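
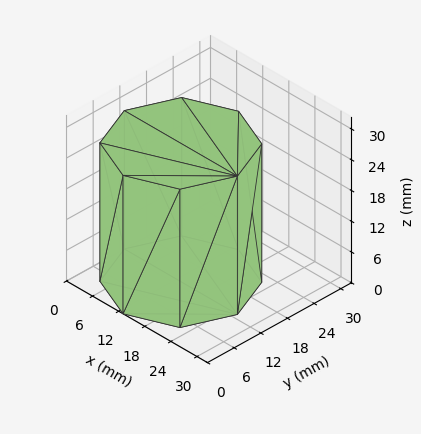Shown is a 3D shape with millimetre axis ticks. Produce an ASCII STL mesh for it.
Reading the render: the shape is a regular 8-sided prism (a cylinder approximated with 8 flat sides), circumscribed radius ≈ 13 mm, height ≈ 27 mm (dimensions read to the nearest mm from the axis ticks). For the STL, each face is triangulated and given an outward normal.

solid part
  facet normal 0.0000 0.0000 -1.0000
    outer loop
      vertex 13.0 26.0 0.0
      vertex 22.2 22.2 0.0
      vertex 26.0 13.0 0.0
    endloop
  endfacet
  facet normal 0.0000 0.0000 -1.0000
    outer loop
      vertex 3.8 22.2 0.0
      vertex 13.0 26.0 0.0
      vertex 26.0 13.0 0.0
    endloop
  endfacet
  facet normal 0.0000 0.0000 -1.0000
    outer loop
      vertex 0.0 13.0 0.0
      vertex 3.8 22.2 0.0
      vertex 26.0 13.0 0.0
    endloop
  endfacet
  facet normal 0.0000 0.0000 -1.0000
    outer loop
      vertex 3.8 3.8 0.0
      vertex 0.0 13.0 0.0
      vertex 26.0 13.0 0.0
    endloop
  endfacet
  facet normal 0.0000 0.0000 -1.0000
    outer loop
      vertex 13.0 0.0 0.0
      vertex 3.8 3.8 0.0
      vertex 26.0 13.0 0.0
    endloop
  endfacet
  facet normal 0.0000 0.0000 -1.0000
    outer loop
      vertex 22.2 3.8 0.0
      vertex 13.0 0.0 0.0
      vertex 26.0 13.0 0.0
    endloop
  endfacet
  facet normal 0.0000 0.0000 1.0000
    outer loop
      vertex 26.0 13.0 27.0
      vertex 22.2 22.2 27.0
      vertex 13.0 26.0 27.0
    endloop
  endfacet
  facet normal 0.0000 0.0000 1.0000
    outer loop
      vertex 26.0 13.0 27.0
      vertex 13.0 26.0 27.0
      vertex 3.8 22.2 27.0
    endloop
  endfacet
  facet normal 0.0000 0.0000 1.0000
    outer loop
      vertex 26.0 13.0 27.0
      vertex 3.8 22.2 27.0
      vertex 0.0 13.0 27.0
    endloop
  endfacet
  facet normal 0.0000 0.0000 1.0000
    outer loop
      vertex 26.0 13.0 27.0
      vertex 0.0 13.0 27.0
      vertex 3.8 3.8 27.0
    endloop
  endfacet
  facet normal 0.0000 0.0000 1.0000
    outer loop
      vertex 26.0 13.0 27.0
      vertex 3.8 3.8 27.0
      vertex 13.0 0.0 27.0
    endloop
  endfacet
  facet normal 0.0000 0.0000 1.0000
    outer loop
      vertex 26.0 13.0 27.0
      vertex 13.0 0.0 27.0
      vertex 22.2 3.8 27.0
    endloop
  endfacet
  facet normal 0.9243 0.3818 0.0000
    outer loop
      vertex 26.0 13.0 0.0
      vertex 22.2 22.2 0.0
      vertex 22.2 22.2 27.0
    endloop
  endfacet
  facet normal 0.9243 0.3818 0.0000
    outer loop
      vertex 26.0 13.0 0.0
      vertex 22.2 22.2 27.0
      vertex 26.0 13.0 27.0
    endloop
  endfacet
  facet normal 0.3818 0.9243 0.0000
    outer loop
      vertex 22.2 22.2 0.0
      vertex 13.0 26.0 0.0
      vertex 13.0 26.0 27.0
    endloop
  endfacet
  facet normal 0.3818 0.9243 0.0000
    outer loop
      vertex 22.2 22.2 0.0
      vertex 13.0 26.0 27.0
      vertex 22.2 22.2 27.0
    endloop
  endfacet
  facet normal -0.3818 0.9243 0.0000
    outer loop
      vertex 13.0 26.0 0.0
      vertex 3.8 22.2 0.0
      vertex 3.8 22.2 27.0
    endloop
  endfacet
  facet normal -0.3818 0.9243 0.0000
    outer loop
      vertex 13.0 26.0 0.0
      vertex 3.8 22.2 27.0
      vertex 13.0 26.0 27.0
    endloop
  endfacet
  facet normal -0.9243 0.3818 0.0000
    outer loop
      vertex 3.8 22.2 0.0
      vertex 0.0 13.0 0.0
      vertex 0.0 13.0 27.0
    endloop
  endfacet
  facet normal -0.9243 0.3818 0.0000
    outer loop
      vertex 3.8 22.2 0.0
      vertex 0.0 13.0 27.0
      vertex 3.8 22.2 27.0
    endloop
  endfacet
  facet normal -0.9243 -0.3818 0.0000
    outer loop
      vertex 0.0 13.0 0.0
      vertex 3.8 3.8 0.0
      vertex 3.8 3.8 27.0
    endloop
  endfacet
  facet normal -0.9243 -0.3818 0.0000
    outer loop
      vertex 0.0 13.0 0.0
      vertex 3.8 3.8 27.0
      vertex 0.0 13.0 27.0
    endloop
  endfacet
  facet normal -0.3818 -0.9243 0.0000
    outer loop
      vertex 3.8 3.8 0.0
      vertex 13.0 0.0 0.0
      vertex 13.0 0.0 27.0
    endloop
  endfacet
  facet normal -0.3818 -0.9243 0.0000
    outer loop
      vertex 3.8 3.8 0.0
      vertex 13.0 0.0 27.0
      vertex 3.8 3.8 27.0
    endloop
  endfacet
  facet normal 0.3818 -0.9243 0.0000
    outer loop
      vertex 13.0 0.0 0.0
      vertex 22.2 3.8 0.0
      vertex 22.2 3.8 27.0
    endloop
  endfacet
  facet normal 0.3818 -0.9243 0.0000
    outer loop
      vertex 13.0 0.0 0.0
      vertex 22.2 3.8 27.0
      vertex 13.0 0.0 27.0
    endloop
  endfacet
  facet normal 0.9243 -0.3818 0.0000
    outer loop
      vertex 22.2 3.8 0.0
      vertex 26.0 13.0 0.0
      vertex 26.0 13.0 27.0
    endloop
  endfacet
  facet normal 0.9243 -0.3818 0.0000
    outer loop
      vertex 22.2 3.8 0.0
      vertex 26.0 13.0 27.0
      vertex 22.2 3.8 27.0
    endloop
  endfacet
endsolid part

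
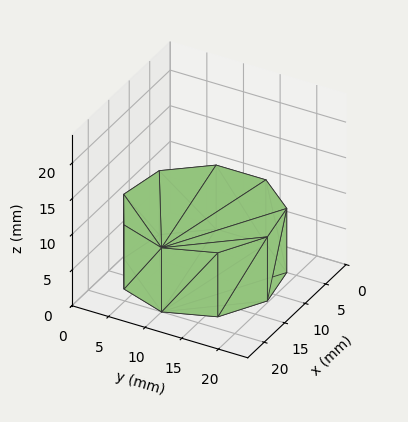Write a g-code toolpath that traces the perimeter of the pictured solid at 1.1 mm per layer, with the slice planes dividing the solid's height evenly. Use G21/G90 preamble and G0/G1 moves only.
Reading the render: the shape is a regular 9-sided prism (a cylinder approximated with 9 flat sides), circumscribed radius ≈ 10 mm, height ≈ 9 mm (dimensions read to the nearest mm from the axis ticks). For the g-code, the solid's height is divided into equal slices at the stated Δz and each level perimeter traced with G1 moves after a G0 lift.

; perimeter-only toolpath
G21 ; units = mm
G90 ; absolute positioning
G28 ; home
; layer 1
G0 Z1.1
G0 X20.0 Y10.0
G1 X17.7 Y16.4
G1 X11.7 Y19.8
G1 X5.0 Y18.7
G1 X0.6 Y13.4
G1 X0.6 Y6.6
G1 X5.0 Y1.3
G1 X11.7 Y0.2
G1 X17.7 Y3.6
G1 X20.0 Y10.0
; layer 2
G0 Z2.2
G0 X20.0 Y10.0
G1 X17.7 Y16.4
G1 X11.7 Y19.8
G1 X5.0 Y18.7
G1 X0.6 Y13.4
G1 X0.6 Y6.6
G1 X5.0 Y1.3
G1 X11.7 Y0.2
G1 X17.7 Y3.6
G1 X20.0 Y10.0
; layer 3
G0 Z3.4
G0 X20.0 Y10.0
G1 X17.7 Y16.4
G1 X11.7 Y19.8
G1 X5.0 Y18.7
G1 X0.6 Y13.4
G1 X0.6 Y6.6
G1 X5.0 Y1.3
G1 X11.7 Y0.2
G1 X17.7 Y3.6
G1 X20.0 Y10.0
; layer 4
G0 Z4.5
G0 X20.0 Y10.0
G1 X17.7 Y16.4
G1 X11.7 Y19.8
G1 X5.0 Y18.7
G1 X0.6 Y13.4
G1 X0.6 Y6.6
G1 X5.0 Y1.3
G1 X11.7 Y0.2
G1 X17.7 Y3.6
G1 X20.0 Y10.0
; layer 5
G0 Z5.6
G0 X20.0 Y10.0
G1 X17.7 Y16.4
G1 X11.7 Y19.8
G1 X5.0 Y18.7
G1 X0.6 Y13.4
G1 X0.6 Y6.6
G1 X5.0 Y1.3
G1 X11.7 Y0.2
G1 X17.7 Y3.6
G1 X20.0 Y10.0
; layer 6
G0 Z6.8
G0 X20.0 Y10.0
G1 X17.7 Y16.4
G1 X11.7 Y19.8
G1 X5.0 Y18.7
G1 X0.6 Y13.4
G1 X0.6 Y6.6
G1 X5.0 Y1.3
G1 X11.7 Y0.2
G1 X17.7 Y3.6
G1 X20.0 Y10.0
; layer 7
G0 Z7.9
G0 X20.0 Y10.0
G1 X17.7 Y16.4
G1 X11.7 Y19.8
G1 X5.0 Y18.7
G1 X0.6 Y13.4
G1 X0.6 Y6.6
G1 X5.0 Y1.3
G1 X11.7 Y0.2
G1 X17.7 Y3.6
G1 X20.0 Y10.0
; layer 8
G0 Z9.0
G0 X20.0 Y10.0
G1 X17.7 Y16.4
G1 X11.7 Y19.8
G1 X5.0 Y18.7
G1 X0.6 Y13.4
G1 X0.6 Y6.6
G1 X5.0 Y1.3
G1 X11.7 Y0.2
G1 X17.7 Y3.6
G1 X20.0 Y10.0
M2 ; end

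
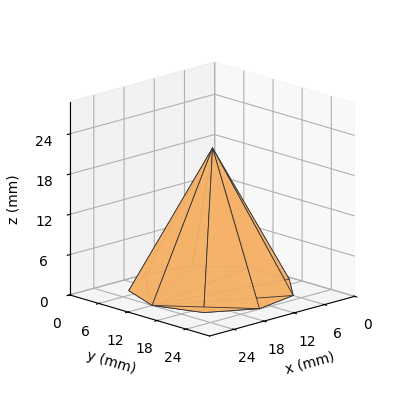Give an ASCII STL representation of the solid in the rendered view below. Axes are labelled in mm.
Reading the render: the shape is a regular 9-sided pyramid, base circumscribed radius ≈ 12 mm, apex at z ≈ 21 mm (dimensions read to the nearest mm from the axis ticks). For the STL, each face is triangulated and given an outward normal.

solid part
  facet normal 0.0000 0.0000 -1.0000
    outer loop
      vertex 14.084 23.818 0.000
      vertex 21.193 19.713 0.000
      vertex 24.000 12.000 0.000
    endloop
  endfacet
  facet normal 0.0000 0.0000 -1.0000
    outer loop
      vertex 6.000 22.392 0.000
      vertex 14.084 23.818 0.000
      vertex 24.000 12.000 0.000
    endloop
  endfacet
  facet normal 0.0000 0.0000 -1.0000
    outer loop
      vertex 0.724 16.104 0.000
      vertex 6.000 22.392 0.000
      vertex 24.000 12.000 0.000
    endloop
  endfacet
  facet normal 0.0000 0.0000 -1.0000
    outer loop
      vertex 0.724 7.896 0.000
      vertex 0.724 16.104 0.000
      vertex 24.000 12.000 0.000
    endloop
  endfacet
  facet normal 0.0000 0.0000 -1.0000
    outer loop
      vertex 6.000 1.608 0.000
      vertex 0.724 7.896 0.000
      vertex 24.000 12.000 0.000
    endloop
  endfacet
  facet normal 0.0000 0.0000 -1.0000
    outer loop
      vertex 14.084 0.182 0.000
      vertex 6.000 1.608 0.000
      vertex 24.000 12.000 0.000
    endloop
  endfacet
  facet normal 0.0000 0.0000 -1.0000
    outer loop
      vertex 21.193 4.287 0.000
      vertex 14.084 0.182 0.000
      vertex 24.000 12.000 0.000
    endloop
  endfacet
  facet normal 0.8279 0.3013 0.4731
    outer loop
      vertex 24.000 12.000 0.000
      vertex 21.193 19.713 0.000
      vertex 12.000 12.000 21.000
    endloop
  endfacet
  facet normal 0.4406 0.7630 0.4731
    outer loop
      vertex 21.193 19.713 0.000
      vertex 14.084 23.818 0.000
      vertex 12.000 12.000 21.000
    endloop
  endfacet
  facet normal -0.1530 0.8676 0.4731
    outer loop
      vertex 14.084 23.818 0.000
      vertex 6.000 22.392 0.000
      vertex 12.000 12.000 21.000
    endloop
  endfacet
  facet normal -0.6749 0.5663 0.4731
    outer loop
      vertex 6.000 22.392 0.000
      vertex 0.724 16.104 0.000
      vertex 12.000 12.000 21.000
    endloop
  endfacet
  facet normal -0.8810 0.0000 0.4731
    outer loop
      vertex 0.724 16.104 0.000
      vertex 0.724 7.896 0.000
      vertex 12.000 12.000 21.000
    endloop
  endfacet
  facet normal -0.6749 -0.5663 0.4731
    outer loop
      vertex 0.724 7.896 0.000
      vertex 6.000 1.608 0.000
      vertex 12.000 12.000 21.000
    endloop
  endfacet
  facet normal -0.1530 -0.8676 0.4731
    outer loop
      vertex 6.000 1.608 0.000
      vertex 14.084 0.182 0.000
      vertex 12.000 12.000 21.000
    endloop
  endfacet
  facet normal 0.4406 -0.7630 0.4731
    outer loop
      vertex 14.084 0.182 0.000
      vertex 21.193 4.287 0.000
      vertex 12.000 12.000 21.000
    endloop
  endfacet
  facet normal 0.8279 -0.3013 0.4731
    outer loop
      vertex 21.193 4.287 0.000
      vertex 24.000 12.000 0.000
      vertex 12.000 12.000 21.000
    endloop
  endfacet
endsolid part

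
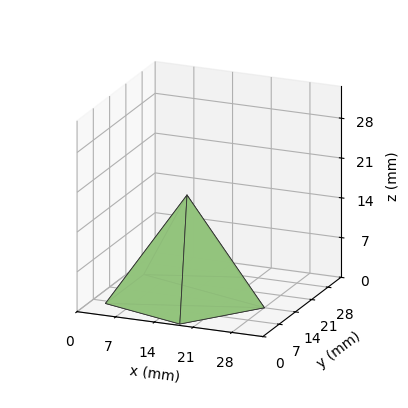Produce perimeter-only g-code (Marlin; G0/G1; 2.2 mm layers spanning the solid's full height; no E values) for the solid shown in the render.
Reading the render: the shape is a regular 5-sided pyramid, base circumscribed radius ≈ 14 mm, apex at z ≈ 18 mm (dimensions read to the nearest mm from the axis ticks). For the g-code, the solid's height is divided into equal slices at the stated Δz and each level perimeter traced with G1 moves after a G0 lift.

; perimeter-only toolpath
G21 ; units = mm
G90 ; absolute positioning
G28 ; home
; layer 1
G0 Z2.2
G0 X26.2 Y14.0
G1 X17.8 Y25.6
G1 X4.1 Y21.2
G1 X4.1 Y6.8
G1 X17.8 Y2.4
G1 X26.2 Y14.0
; layer 2
G0 Z4.5
G0 X24.5 Y14.0
G1 X17.2 Y24.0
G1 X5.5 Y20.1
G1 X5.5 Y7.8
G1 X17.2 Y4.0
G1 X24.5 Y14.0
; layer 3
G0 Z6.8
G0 X22.8 Y14.0
G1 X16.7 Y22.3
G1 X6.9 Y19.1
G1 X6.9 Y8.9
G1 X16.7 Y5.7
G1 X22.8 Y14.0
; layer 4
G0 Z9.0
G0 X21.0 Y14.0
G1 X16.1 Y20.6
G1 X8.3 Y18.1
G1 X8.3 Y9.9
G1 X16.1 Y7.3
G1 X21.0 Y14.0
; layer 5
G0 Z11.2
G0 X19.2 Y14.0
G1 X15.6 Y19.0
G1 X9.8 Y17.1
G1 X9.8 Y10.9
G1 X15.6 Y9.0
G1 X19.2 Y14.0
; layer 6
G0 Z13.5
G0 X17.5 Y14.0
G1 X15.1 Y17.3
G1 X11.2 Y16.1
G1 X11.2 Y11.9
G1 X15.1 Y10.7
G1 X17.5 Y14.0
; layer 7
G0 Z15.8
G0 X15.8 Y14.0
G1 X14.5 Y15.7
G1 X12.6 Y15.0
G1 X12.6 Y13.0
G1 X14.5 Y12.3
G1 X15.8 Y14.0
M2 ; end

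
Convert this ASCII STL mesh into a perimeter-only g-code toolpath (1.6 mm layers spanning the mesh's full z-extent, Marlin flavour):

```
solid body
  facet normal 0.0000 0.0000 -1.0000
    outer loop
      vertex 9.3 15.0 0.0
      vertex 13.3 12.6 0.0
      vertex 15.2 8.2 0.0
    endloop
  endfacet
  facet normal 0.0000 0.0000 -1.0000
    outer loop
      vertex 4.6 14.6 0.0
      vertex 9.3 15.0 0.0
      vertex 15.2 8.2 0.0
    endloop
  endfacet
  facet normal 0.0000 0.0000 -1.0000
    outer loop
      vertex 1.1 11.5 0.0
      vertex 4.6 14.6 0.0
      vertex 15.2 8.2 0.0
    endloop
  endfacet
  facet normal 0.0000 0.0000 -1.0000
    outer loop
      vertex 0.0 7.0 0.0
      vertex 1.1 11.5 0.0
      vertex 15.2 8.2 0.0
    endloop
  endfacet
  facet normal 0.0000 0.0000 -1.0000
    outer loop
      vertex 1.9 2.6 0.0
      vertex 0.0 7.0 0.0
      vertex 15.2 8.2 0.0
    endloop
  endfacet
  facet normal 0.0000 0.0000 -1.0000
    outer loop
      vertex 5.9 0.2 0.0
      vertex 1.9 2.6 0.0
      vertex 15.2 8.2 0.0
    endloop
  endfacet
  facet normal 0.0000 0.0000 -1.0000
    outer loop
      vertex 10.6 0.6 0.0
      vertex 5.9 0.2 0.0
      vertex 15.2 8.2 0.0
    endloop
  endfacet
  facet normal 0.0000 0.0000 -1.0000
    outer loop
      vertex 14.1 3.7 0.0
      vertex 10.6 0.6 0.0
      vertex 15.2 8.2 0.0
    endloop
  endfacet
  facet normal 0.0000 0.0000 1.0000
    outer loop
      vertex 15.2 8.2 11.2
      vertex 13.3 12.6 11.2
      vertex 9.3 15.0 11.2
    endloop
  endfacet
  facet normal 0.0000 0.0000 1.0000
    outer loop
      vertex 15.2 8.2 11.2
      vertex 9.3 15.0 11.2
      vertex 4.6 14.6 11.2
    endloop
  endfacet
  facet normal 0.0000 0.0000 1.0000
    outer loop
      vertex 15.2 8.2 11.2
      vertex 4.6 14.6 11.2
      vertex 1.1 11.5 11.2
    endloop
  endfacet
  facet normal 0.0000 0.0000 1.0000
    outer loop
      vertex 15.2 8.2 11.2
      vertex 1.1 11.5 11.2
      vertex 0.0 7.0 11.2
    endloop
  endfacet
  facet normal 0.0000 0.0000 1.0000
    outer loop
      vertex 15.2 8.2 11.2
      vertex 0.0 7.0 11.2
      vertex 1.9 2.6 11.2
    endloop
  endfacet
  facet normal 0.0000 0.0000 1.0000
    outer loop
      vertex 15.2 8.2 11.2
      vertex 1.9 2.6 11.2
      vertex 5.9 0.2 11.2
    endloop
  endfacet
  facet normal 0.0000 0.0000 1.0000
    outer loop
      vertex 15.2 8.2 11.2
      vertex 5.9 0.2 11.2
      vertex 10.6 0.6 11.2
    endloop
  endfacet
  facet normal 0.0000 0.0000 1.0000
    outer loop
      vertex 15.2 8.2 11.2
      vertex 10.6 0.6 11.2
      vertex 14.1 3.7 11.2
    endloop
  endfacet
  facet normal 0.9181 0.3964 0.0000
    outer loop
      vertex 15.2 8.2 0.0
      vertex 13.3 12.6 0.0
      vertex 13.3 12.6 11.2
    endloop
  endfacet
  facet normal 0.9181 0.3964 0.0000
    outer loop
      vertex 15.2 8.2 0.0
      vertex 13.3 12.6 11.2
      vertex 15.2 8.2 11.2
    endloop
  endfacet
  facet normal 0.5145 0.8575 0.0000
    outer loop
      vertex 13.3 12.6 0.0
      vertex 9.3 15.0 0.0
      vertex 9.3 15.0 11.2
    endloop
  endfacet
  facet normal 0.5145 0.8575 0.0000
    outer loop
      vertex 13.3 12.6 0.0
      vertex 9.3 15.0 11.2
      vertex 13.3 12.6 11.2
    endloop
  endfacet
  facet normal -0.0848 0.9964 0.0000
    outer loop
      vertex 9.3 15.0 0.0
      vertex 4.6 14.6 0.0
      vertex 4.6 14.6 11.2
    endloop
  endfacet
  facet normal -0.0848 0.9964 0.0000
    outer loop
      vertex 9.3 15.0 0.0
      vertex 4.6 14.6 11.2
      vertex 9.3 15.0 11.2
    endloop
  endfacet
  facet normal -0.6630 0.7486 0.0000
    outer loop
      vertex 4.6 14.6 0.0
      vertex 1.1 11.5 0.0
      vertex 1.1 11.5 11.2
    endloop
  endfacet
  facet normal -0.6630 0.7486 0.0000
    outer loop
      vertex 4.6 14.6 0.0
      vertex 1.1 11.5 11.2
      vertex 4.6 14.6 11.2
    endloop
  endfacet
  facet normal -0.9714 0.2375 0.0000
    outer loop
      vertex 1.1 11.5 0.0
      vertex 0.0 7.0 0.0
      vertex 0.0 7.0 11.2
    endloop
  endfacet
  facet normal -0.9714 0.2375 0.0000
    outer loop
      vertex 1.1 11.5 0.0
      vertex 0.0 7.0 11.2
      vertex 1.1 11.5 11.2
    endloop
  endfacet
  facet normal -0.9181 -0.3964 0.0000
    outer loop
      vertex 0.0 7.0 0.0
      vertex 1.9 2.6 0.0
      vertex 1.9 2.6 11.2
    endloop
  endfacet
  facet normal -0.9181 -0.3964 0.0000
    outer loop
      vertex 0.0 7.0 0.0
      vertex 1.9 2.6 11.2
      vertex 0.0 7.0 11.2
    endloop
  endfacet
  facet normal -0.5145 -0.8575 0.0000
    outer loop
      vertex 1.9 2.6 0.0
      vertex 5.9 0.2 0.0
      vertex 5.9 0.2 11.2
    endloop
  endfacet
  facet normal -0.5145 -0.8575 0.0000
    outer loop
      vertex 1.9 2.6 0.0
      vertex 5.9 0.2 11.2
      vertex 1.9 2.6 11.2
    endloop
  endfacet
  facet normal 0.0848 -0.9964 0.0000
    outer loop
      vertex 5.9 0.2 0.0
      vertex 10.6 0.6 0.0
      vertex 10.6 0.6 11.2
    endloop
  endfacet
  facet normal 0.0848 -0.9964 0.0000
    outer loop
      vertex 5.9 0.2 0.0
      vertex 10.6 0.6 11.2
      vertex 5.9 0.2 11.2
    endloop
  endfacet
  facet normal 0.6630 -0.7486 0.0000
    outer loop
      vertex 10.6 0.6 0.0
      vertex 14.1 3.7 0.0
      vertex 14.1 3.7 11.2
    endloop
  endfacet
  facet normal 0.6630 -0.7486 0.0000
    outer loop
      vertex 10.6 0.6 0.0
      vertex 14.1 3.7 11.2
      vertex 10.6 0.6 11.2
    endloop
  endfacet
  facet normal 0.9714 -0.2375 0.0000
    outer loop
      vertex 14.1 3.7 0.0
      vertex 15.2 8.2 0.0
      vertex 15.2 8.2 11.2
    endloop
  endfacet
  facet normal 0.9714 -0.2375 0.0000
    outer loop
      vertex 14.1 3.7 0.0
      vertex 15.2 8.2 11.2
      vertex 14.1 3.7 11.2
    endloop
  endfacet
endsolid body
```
; perimeter-only toolpath
G21 ; units = mm
G90 ; absolute positioning
G28 ; home
; layer 1
G0 Z1.6
G0 X15.2 Y8.2
G1 X13.3 Y12.6
G1 X9.3 Y15.0
G1 X4.6 Y14.6
G1 X1.1 Y11.5
G1 X0.0 Y7.0
G1 X1.9 Y2.6
G1 X5.9 Y0.2
G1 X10.6 Y0.6
G1 X14.1 Y3.7
G1 X15.2 Y8.2
; layer 2
G0 Z3.2
G0 X15.2 Y8.2
G1 X13.3 Y12.6
G1 X9.3 Y15.0
G1 X4.6 Y14.6
G1 X1.1 Y11.5
G1 X0.0 Y7.0
G1 X1.9 Y2.6
G1 X5.9 Y0.2
G1 X10.6 Y0.6
G1 X14.1 Y3.7
G1 X15.2 Y8.2
; layer 3
G0 Z4.8
G0 X15.2 Y8.2
G1 X13.3 Y12.6
G1 X9.3 Y15.0
G1 X4.6 Y14.6
G1 X1.1 Y11.5
G1 X0.0 Y7.0
G1 X1.9 Y2.6
G1 X5.9 Y0.2
G1 X10.6 Y0.6
G1 X14.1 Y3.7
G1 X15.2 Y8.2
; layer 4
G0 Z6.4
G0 X15.2 Y8.2
G1 X13.3 Y12.6
G1 X9.3 Y15.0
G1 X4.6 Y14.6
G1 X1.1 Y11.5
G1 X0.0 Y7.0
G1 X1.9 Y2.6
G1 X5.9 Y0.2
G1 X10.6 Y0.6
G1 X14.1 Y3.7
G1 X15.2 Y8.2
; layer 5
G0 Z8.0
G0 X15.2 Y8.2
G1 X13.3 Y12.6
G1 X9.3 Y15.0
G1 X4.6 Y14.6
G1 X1.1 Y11.5
G1 X0.0 Y7.0
G1 X1.9 Y2.6
G1 X5.9 Y0.2
G1 X10.6 Y0.6
G1 X14.1 Y3.7
G1 X15.2 Y8.2
; layer 6
G0 Z9.6
G0 X15.2 Y8.2
G1 X13.3 Y12.6
G1 X9.3 Y15.0
G1 X4.6 Y14.6
G1 X1.1 Y11.5
G1 X0.0 Y7.0
G1 X1.9 Y2.6
G1 X5.9 Y0.2
G1 X10.6 Y0.6
G1 X14.1 Y3.7
G1 X15.2 Y8.2
; layer 7
G0 Z11.2
G0 X15.2 Y8.2
G1 X13.3 Y12.6
G1 X9.3 Y15.0
G1 X4.6 Y14.6
G1 X1.1 Y11.5
G1 X0.0 Y7.0
G1 X1.9 Y2.6
G1 X5.9 Y0.2
G1 X10.6 Y0.6
G1 X14.1 Y3.7
G1 X15.2 Y8.2
M2 ; end

The solid is a regular 10-sided prism (a cylinder approximated with 10 flat sides), circumscribed radius ≈ 7.6 mm, height ≈ 11.2 mm. Slicing at Δz = 1.6 mm — 7 equal slices spanning the solid's height, so layer i sits at z = i·h/7 — gives 7 non-empty perimeters. Each is a 10-segment closed polygon; G0 lifts to the layer z and rapids to the start vertex, then G1 traces the edges.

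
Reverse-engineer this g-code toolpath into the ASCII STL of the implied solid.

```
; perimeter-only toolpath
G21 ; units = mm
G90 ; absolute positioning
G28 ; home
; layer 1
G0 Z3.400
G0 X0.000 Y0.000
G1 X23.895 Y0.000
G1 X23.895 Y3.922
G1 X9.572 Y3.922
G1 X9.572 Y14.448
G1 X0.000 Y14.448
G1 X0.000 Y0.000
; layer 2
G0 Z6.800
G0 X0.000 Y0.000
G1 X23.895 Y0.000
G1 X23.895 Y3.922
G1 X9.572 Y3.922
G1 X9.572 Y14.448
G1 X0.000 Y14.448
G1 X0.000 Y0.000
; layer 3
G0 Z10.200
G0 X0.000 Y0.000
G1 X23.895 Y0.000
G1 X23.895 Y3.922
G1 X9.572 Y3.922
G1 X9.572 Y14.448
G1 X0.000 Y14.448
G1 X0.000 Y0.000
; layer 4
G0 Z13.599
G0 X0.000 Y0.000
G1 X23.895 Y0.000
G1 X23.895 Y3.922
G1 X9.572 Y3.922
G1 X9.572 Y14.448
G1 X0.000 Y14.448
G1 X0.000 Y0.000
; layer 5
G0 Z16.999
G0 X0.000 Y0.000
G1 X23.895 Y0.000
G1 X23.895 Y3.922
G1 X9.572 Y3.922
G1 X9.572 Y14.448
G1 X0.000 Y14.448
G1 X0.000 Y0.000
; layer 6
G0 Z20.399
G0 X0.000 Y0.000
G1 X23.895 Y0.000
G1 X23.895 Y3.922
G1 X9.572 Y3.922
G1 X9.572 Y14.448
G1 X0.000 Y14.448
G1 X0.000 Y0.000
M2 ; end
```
solid part
  facet normal 0.0000 0.0000 -1.0000
    outer loop
      vertex 23.895 3.922 0.000
      vertex 23.895 0.000 0.000
      vertex 0.000 0.000 0.000
    endloop
  endfacet
  facet normal 0.0000 0.0000 -1.0000
    outer loop
      vertex 9.572 3.922 0.000
      vertex 23.895 3.922 0.000
      vertex 0.000 0.000 0.000
    endloop
  endfacet
  facet normal 0.0000 0.0000 -1.0000
    outer loop
      vertex 9.572 14.448 0.000
      vertex 9.572 3.922 0.000
      vertex 0.000 0.000 0.000
    endloop
  endfacet
  facet normal 0.0000 0.0000 -1.0000
    outer loop
      vertex 0.000 14.448 0.000
      vertex 9.572 14.448 0.000
      vertex 0.000 0.000 0.000
    endloop
  endfacet
  facet normal 0.0000 0.0000 1.0000
    outer loop
      vertex 0.000 0.000 20.399
      vertex 23.895 0.000 20.399
      vertex 23.895 3.922 20.399
    endloop
  endfacet
  facet normal 0.0000 0.0000 1.0000
    outer loop
      vertex 0.000 0.000 20.399
      vertex 23.895 3.922 20.399
      vertex 9.572 3.922 20.399
    endloop
  endfacet
  facet normal 0.0000 0.0000 1.0000
    outer loop
      vertex 0.000 0.000 20.399
      vertex 9.572 3.922 20.399
      vertex 9.572 14.448 20.399
    endloop
  endfacet
  facet normal 0.0000 0.0000 1.0000
    outer loop
      vertex 0.000 0.000 20.399
      vertex 9.572 14.448 20.399
      vertex 0.000 14.448 20.399
    endloop
  endfacet
  facet normal 0.0000 -1.0000 0.0000
    outer loop
      vertex 0.000 0.000 0.000
      vertex 23.895 0.000 0.000
      vertex 23.895 0.000 20.399
    endloop
  endfacet
  facet normal 0.0000 -1.0000 0.0000
    outer loop
      vertex 0.000 0.000 0.000
      vertex 23.895 0.000 20.399
      vertex 0.000 0.000 20.399
    endloop
  endfacet
  facet normal 1.0000 0.0000 0.0000
    outer loop
      vertex 23.895 0.000 0.000
      vertex 23.895 3.922 0.000
      vertex 23.895 3.922 20.399
    endloop
  endfacet
  facet normal 1.0000 0.0000 0.0000
    outer loop
      vertex 23.895 0.000 0.000
      vertex 23.895 3.922 20.399
      vertex 23.895 0.000 20.399
    endloop
  endfacet
  facet normal 0.0000 1.0000 0.0000
    outer loop
      vertex 23.895 3.922 0.000
      vertex 9.572 3.922 0.000
      vertex 9.572 3.922 20.399
    endloop
  endfacet
  facet normal 0.0000 1.0000 0.0000
    outer loop
      vertex 23.895 3.922 0.000
      vertex 9.572 3.922 20.399
      vertex 23.895 3.922 20.399
    endloop
  endfacet
  facet normal 1.0000 0.0000 0.0000
    outer loop
      vertex 9.572 3.922 0.000
      vertex 9.572 14.448 0.000
      vertex 9.572 14.448 20.399
    endloop
  endfacet
  facet normal 1.0000 0.0000 0.0000
    outer loop
      vertex 9.572 3.922 0.000
      vertex 9.572 14.448 20.399
      vertex 9.572 3.922 20.399
    endloop
  endfacet
  facet normal 0.0000 1.0000 0.0000
    outer loop
      vertex 9.572 14.448 0.000
      vertex 0.000 14.448 0.000
      vertex 0.000 14.448 20.399
    endloop
  endfacet
  facet normal 0.0000 1.0000 0.0000
    outer loop
      vertex 9.572 14.448 0.000
      vertex 0.000 14.448 20.399
      vertex 9.572 14.448 20.399
    endloop
  endfacet
  facet normal -1.0000 0.0000 0.0000
    outer loop
      vertex 0.000 14.448 0.000
      vertex 0.000 0.000 0.000
      vertex 0.000 0.000 20.399
    endloop
  endfacet
  facet normal -1.0000 0.0000 0.0000
    outer loop
      vertex 0.000 14.448 0.000
      vertex 0.000 0.000 20.399
      vertex 0.000 14.448 20.399
    endloop
  endfacet
endsolid part

The G0 Z moves step by Δz≈3.400 mm. Every layer's G1 loop is the same polygon, so the solid is a straight extrusion of it from z=0 to z≈20.4. Closing with flat bottom and top caps and triangulating gives 20 facets — an L-shaped prism: outer 23.9 × 14.4 mm, arm thicknesses ≈ 3.92 mm (horizontal) and 9.57 mm (vertical), extruded 20.4 mm in z.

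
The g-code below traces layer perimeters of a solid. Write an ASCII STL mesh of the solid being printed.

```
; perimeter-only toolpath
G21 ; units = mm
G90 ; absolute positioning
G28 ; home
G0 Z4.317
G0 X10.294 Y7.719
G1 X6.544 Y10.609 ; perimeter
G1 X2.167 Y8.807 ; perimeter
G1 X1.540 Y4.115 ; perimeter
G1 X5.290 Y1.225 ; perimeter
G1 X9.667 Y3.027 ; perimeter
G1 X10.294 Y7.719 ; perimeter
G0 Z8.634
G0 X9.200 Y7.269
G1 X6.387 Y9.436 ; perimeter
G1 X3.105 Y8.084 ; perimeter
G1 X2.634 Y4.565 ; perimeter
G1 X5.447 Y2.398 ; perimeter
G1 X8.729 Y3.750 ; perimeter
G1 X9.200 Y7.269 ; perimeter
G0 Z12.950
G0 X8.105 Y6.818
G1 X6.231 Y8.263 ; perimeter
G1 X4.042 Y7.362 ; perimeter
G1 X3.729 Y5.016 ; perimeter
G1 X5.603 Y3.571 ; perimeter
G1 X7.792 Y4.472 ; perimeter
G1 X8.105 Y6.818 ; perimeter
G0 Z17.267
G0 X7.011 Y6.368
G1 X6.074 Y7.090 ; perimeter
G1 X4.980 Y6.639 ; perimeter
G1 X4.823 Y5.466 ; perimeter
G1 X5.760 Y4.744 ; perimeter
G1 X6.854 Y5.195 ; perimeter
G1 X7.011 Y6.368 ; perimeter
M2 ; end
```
solid part
  facet normal 0.0000 0.0000 -1.0000
    outer loop
      vertex 1.230 9.529 0.000
      vertex 6.701 11.782 0.000
      vertex 11.388 8.170 0.000
    endloop
  endfacet
  facet normal 0.0000 0.0000 -1.0000
    outer loop
      vertex 0.446 3.664 0.000
      vertex 1.230 9.529 0.000
      vertex 11.388 8.170 0.000
    endloop
  endfacet
  facet normal 0.0000 0.0000 -1.0000
    outer loop
      vertex 5.133 0.052 0.000
      vertex 0.446 3.664 0.000
      vertex 11.388 8.170 0.000
    endloop
  endfacet
  facet normal 0.0000 0.0000 -1.0000
    outer loop
      vertex 10.604 2.305 0.000
      vertex 5.133 0.052 0.000
      vertex 11.388 8.170 0.000
    endloop
  endfacet
  facet normal 0.5939 0.7707 0.2310
    outer loop
      vertex 11.388 8.170 0.000
      vertex 6.701 11.782 0.000
      vertex 5.917 5.917 21.584
    endloop
  endfacet
  facet normal -0.3705 0.8997 0.2310
    outer loop
      vertex 6.701 11.782 0.000
      vertex 1.230 9.529 0.000
      vertex 5.917 5.917 21.584
    endloop
  endfacet
  facet normal -0.9644 0.1289 0.2310
    outer loop
      vertex 1.230 9.529 0.000
      vertex 0.446 3.664 0.000
      vertex 5.917 5.917 21.584
    endloop
  endfacet
  facet normal -0.5939 -0.7707 0.2310
    outer loop
      vertex 0.446 3.664 0.000
      vertex 5.133 0.052 0.000
      vertex 5.917 5.917 21.584
    endloop
  endfacet
  facet normal 0.3705 -0.8997 0.2310
    outer loop
      vertex 5.133 0.052 0.000
      vertex 10.604 2.305 0.000
      vertex 5.917 5.917 21.584
    endloop
  endfacet
  facet normal 0.9644 -0.1289 0.2310
    outer loop
      vertex 10.604 2.305 0.000
      vertex 11.388 8.170 0.000
      vertex 5.917 5.917 21.584
    endloop
  endfacet
endsolid part

The G0 Z moves step by Δz≈4.317 mm. The G1 loops shrink linearly with z, so the solid tapers from its base footprint up to z≈21.6. Closing with a flat bottom cap and the tapered top and triangulating gives 10 facets — a regular 6-sided pyramid, base circumscribed radius ≈ 5.92 mm, apex at z ≈ 21.6 mm.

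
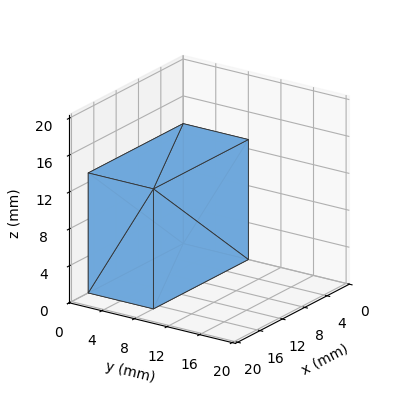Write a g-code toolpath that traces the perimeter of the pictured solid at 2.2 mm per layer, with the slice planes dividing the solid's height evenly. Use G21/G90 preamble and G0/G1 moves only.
Reading the render: the shape is a rectangular box, roughly 17 × 8 mm footprint and 13 mm tall (dimensions read to the nearest mm from the axis ticks). For the g-code, the solid's height is divided into equal slices at the stated Δz and each level perimeter traced with G1 moves after a G0 lift.

; perimeter-only toolpath
G21 ; units = mm
G90 ; absolute positioning
G28 ; home
; layer 1
G0 Z2.2
G0 X0.0 Y0.0
G1 X17.0 Y0.0
G1 X17.0 Y8.0
G1 X0.0 Y8.0
G1 X0.0 Y0.0
; layer 2
G0 Z4.3
G0 X0.0 Y0.0
G1 X17.0 Y0.0
G1 X17.0 Y8.0
G1 X0.0 Y8.0
G1 X0.0 Y0.0
; layer 3
G0 Z6.5
G0 X0.0 Y0.0
G1 X17.0 Y0.0
G1 X17.0 Y8.0
G1 X0.0 Y8.0
G1 X0.0 Y0.0
; layer 4
G0 Z8.7
G0 X0.0 Y0.0
G1 X17.0 Y0.0
G1 X17.0 Y8.0
G1 X0.0 Y8.0
G1 X0.0 Y0.0
; layer 5
G0 Z10.8
G0 X0.0 Y0.0
G1 X17.0 Y0.0
G1 X17.0 Y8.0
G1 X0.0 Y8.0
G1 X0.0 Y0.0
; layer 6
G0 Z13.0
G0 X0.0 Y0.0
G1 X17.0 Y0.0
G1 X17.0 Y8.0
G1 X0.0 Y8.0
G1 X0.0 Y0.0
M2 ; end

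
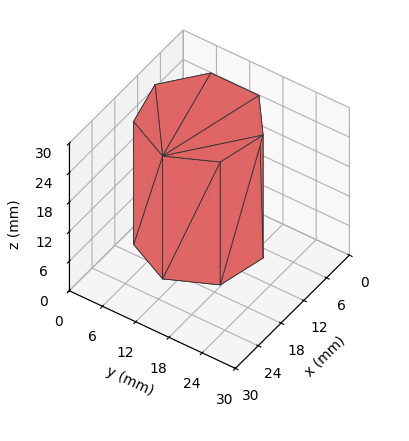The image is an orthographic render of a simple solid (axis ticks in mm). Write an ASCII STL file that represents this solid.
Reading the render: the shape is a regular 7-sided prism (a cylinder approximated with 7 flat sides), circumscribed radius ≈ 10 mm, height ≈ 25 mm (dimensions read to the nearest mm from the axis ticks). For the STL, each face is triangulated and given an outward normal.

solid part
  facet normal 0.0000 0.0000 -1.0000
    outer loop
      vertex 7.77 19.75 0.00
      vertex 16.23 17.82 0.00
      vertex 20.00 10.00 0.00
    endloop
  endfacet
  facet normal 0.0000 0.0000 -1.0000
    outer loop
      vertex 0.99 14.34 0.00
      vertex 7.77 19.75 0.00
      vertex 20.00 10.00 0.00
    endloop
  endfacet
  facet normal 0.0000 0.0000 -1.0000
    outer loop
      vertex 0.99 5.66 0.00
      vertex 0.99 14.34 0.00
      vertex 20.00 10.00 0.00
    endloop
  endfacet
  facet normal 0.0000 0.0000 -1.0000
    outer loop
      vertex 7.77 0.25 0.00
      vertex 0.99 5.66 0.00
      vertex 20.00 10.00 0.00
    endloop
  endfacet
  facet normal 0.0000 0.0000 -1.0000
    outer loop
      vertex 16.23 2.18 0.00
      vertex 7.77 0.25 0.00
      vertex 20.00 10.00 0.00
    endloop
  endfacet
  facet normal 0.0000 0.0000 1.0000
    outer loop
      vertex 20.00 10.00 25.00
      vertex 16.23 17.82 25.00
      vertex 7.77 19.75 25.00
    endloop
  endfacet
  facet normal 0.0000 0.0000 1.0000
    outer loop
      vertex 20.00 10.00 25.00
      vertex 7.77 19.75 25.00
      vertex 0.99 14.34 25.00
    endloop
  endfacet
  facet normal 0.0000 0.0000 1.0000
    outer loop
      vertex 20.00 10.00 25.00
      vertex 0.99 14.34 25.00
      vertex 0.99 5.66 25.00
    endloop
  endfacet
  facet normal 0.0000 0.0000 1.0000
    outer loop
      vertex 20.00 10.00 25.00
      vertex 0.99 5.66 25.00
      vertex 7.77 0.25 25.00
    endloop
  endfacet
  facet normal 0.0000 0.0000 1.0000
    outer loop
      vertex 20.00 10.00 25.00
      vertex 7.77 0.25 25.00
      vertex 16.23 2.18 25.00
    endloop
  endfacet
  facet normal 0.9008 0.4343 0.0000
    outer loop
      vertex 20.00 10.00 0.00
      vertex 16.23 17.82 0.00
      vertex 16.23 17.82 25.00
    endloop
  endfacet
  facet normal 0.9008 0.4343 0.0000
    outer loop
      vertex 20.00 10.00 0.00
      vertex 16.23 17.82 25.00
      vertex 20.00 10.00 25.00
    endloop
  endfacet
  facet normal 0.2224 0.9750 0.0000
    outer loop
      vertex 16.23 17.82 0.00
      vertex 7.77 19.75 0.00
      vertex 7.77 19.75 25.00
    endloop
  endfacet
  facet normal 0.2224 0.9750 0.0000
    outer loop
      vertex 16.23 17.82 0.00
      vertex 7.77 19.75 25.00
      vertex 16.23 17.82 25.00
    endloop
  endfacet
  facet normal -0.6237 0.7817 0.0000
    outer loop
      vertex 7.77 19.75 0.00
      vertex 0.99 14.34 0.00
      vertex 0.99 14.34 25.00
    endloop
  endfacet
  facet normal -0.6237 0.7817 0.0000
    outer loop
      vertex 7.77 19.75 0.00
      vertex 0.99 14.34 25.00
      vertex 7.77 19.75 25.00
    endloop
  endfacet
  facet normal -1.0000 0.0000 0.0000
    outer loop
      vertex 0.99 14.34 0.00
      vertex 0.99 5.66 0.00
      vertex 0.99 5.66 25.00
    endloop
  endfacet
  facet normal -1.0000 0.0000 0.0000
    outer loop
      vertex 0.99 14.34 0.00
      vertex 0.99 5.66 25.00
      vertex 0.99 14.34 25.00
    endloop
  endfacet
  facet normal -0.6237 -0.7817 0.0000
    outer loop
      vertex 0.99 5.66 0.00
      vertex 7.77 0.25 0.00
      vertex 7.77 0.25 25.00
    endloop
  endfacet
  facet normal -0.6237 -0.7817 0.0000
    outer loop
      vertex 0.99 5.66 0.00
      vertex 7.77 0.25 25.00
      vertex 0.99 5.66 25.00
    endloop
  endfacet
  facet normal 0.2224 -0.9750 0.0000
    outer loop
      vertex 7.77 0.25 0.00
      vertex 16.23 2.18 0.00
      vertex 16.23 2.18 25.00
    endloop
  endfacet
  facet normal 0.2224 -0.9750 0.0000
    outer loop
      vertex 7.77 0.25 0.00
      vertex 16.23 2.18 25.00
      vertex 7.77 0.25 25.00
    endloop
  endfacet
  facet normal 0.9008 -0.4343 0.0000
    outer loop
      vertex 16.23 2.18 0.00
      vertex 20.00 10.00 0.00
      vertex 20.00 10.00 25.00
    endloop
  endfacet
  facet normal 0.9008 -0.4343 0.0000
    outer loop
      vertex 16.23 2.18 0.00
      vertex 20.00 10.00 25.00
      vertex 16.23 2.18 25.00
    endloop
  endfacet
endsolid part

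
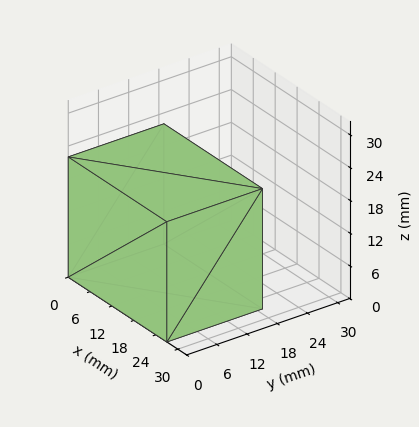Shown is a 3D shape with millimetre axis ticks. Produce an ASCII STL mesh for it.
Reading the render: the shape is a rectangular box, roughly 27 × 19 mm footprint and 22 mm tall (dimensions read to the nearest mm from the axis ticks). For the STL, each face is triangulated and given an outward normal.

solid part
  facet normal 0.0000 0.0000 -1.0000
    outer loop
      vertex 27.0 19.0 0.0
      vertex 27.0 0.0 0.0
      vertex 0.0 0.0 0.0
    endloop
  endfacet
  facet normal 0.0000 0.0000 -1.0000
    outer loop
      vertex 0.0 19.0 0.0
      vertex 27.0 19.0 0.0
      vertex 0.0 0.0 0.0
    endloop
  endfacet
  facet normal 0.0000 0.0000 1.0000
    outer loop
      vertex 0.0 0.0 22.0
      vertex 27.0 0.0 22.0
      vertex 27.0 19.0 22.0
    endloop
  endfacet
  facet normal 0.0000 0.0000 1.0000
    outer loop
      vertex 0.0 0.0 22.0
      vertex 27.0 19.0 22.0
      vertex 0.0 19.0 22.0
    endloop
  endfacet
  facet normal 0.0000 -1.0000 0.0000
    outer loop
      vertex 0.0 0.0 0.0
      vertex 27.0 0.0 0.0
      vertex 27.0 0.0 22.0
    endloop
  endfacet
  facet normal 0.0000 -1.0000 0.0000
    outer loop
      vertex 0.0 0.0 0.0
      vertex 27.0 0.0 22.0
      vertex 0.0 0.0 22.0
    endloop
  endfacet
  facet normal 0.0000 1.0000 0.0000
    outer loop
      vertex 27.0 19.0 22.0
      vertex 27.0 19.0 0.0
      vertex 0.0 19.0 0.0
    endloop
  endfacet
  facet normal 0.0000 1.0000 0.0000
    outer loop
      vertex 0.0 19.0 22.0
      vertex 27.0 19.0 22.0
      vertex 0.0 19.0 0.0
    endloop
  endfacet
  facet normal -1.0000 0.0000 0.0000
    outer loop
      vertex 0.0 19.0 22.0
      vertex 0.0 19.0 0.0
      vertex 0.0 0.0 0.0
    endloop
  endfacet
  facet normal -1.0000 0.0000 0.0000
    outer loop
      vertex 0.0 0.0 22.0
      vertex 0.0 19.0 22.0
      vertex 0.0 0.0 0.0
    endloop
  endfacet
  facet normal 1.0000 0.0000 0.0000
    outer loop
      vertex 27.0 0.0 0.0
      vertex 27.0 19.0 0.0
      vertex 27.0 19.0 22.0
    endloop
  endfacet
  facet normal 1.0000 0.0000 0.0000
    outer loop
      vertex 27.0 0.0 0.0
      vertex 27.0 19.0 22.0
      vertex 27.0 0.0 22.0
    endloop
  endfacet
endsolid part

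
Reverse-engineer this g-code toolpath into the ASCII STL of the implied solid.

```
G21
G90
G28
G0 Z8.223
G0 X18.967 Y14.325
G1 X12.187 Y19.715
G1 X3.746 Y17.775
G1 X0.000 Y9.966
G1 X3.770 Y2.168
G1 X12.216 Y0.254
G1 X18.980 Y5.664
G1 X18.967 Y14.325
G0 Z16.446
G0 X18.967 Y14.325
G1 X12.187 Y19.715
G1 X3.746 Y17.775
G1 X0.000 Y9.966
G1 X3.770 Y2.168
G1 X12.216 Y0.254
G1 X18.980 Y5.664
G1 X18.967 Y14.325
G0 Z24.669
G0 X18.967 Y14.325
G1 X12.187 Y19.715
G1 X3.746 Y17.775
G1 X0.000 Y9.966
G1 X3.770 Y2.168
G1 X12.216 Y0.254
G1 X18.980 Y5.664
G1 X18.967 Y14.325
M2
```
solid part
  facet normal 0.0000 0.0000 -1.0000
    outer loop
      vertex 3.746 17.775 0.000
      vertex 12.187 19.715 0.000
      vertex 18.967 14.325 0.000
    endloop
  endfacet
  facet normal 0.0000 0.0000 -1.0000
    outer loop
      vertex 0.000 9.966 0.000
      vertex 3.746 17.775 0.000
      vertex 18.967 14.325 0.000
    endloop
  endfacet
  facet normal 0.0000 0.0000 -1.0000
    outer loop
      vertex 3.770 2.168 0.000
      vertex 0.000 9.966 0.000
      vertex 18.967 14.325 0.000
    endloop
  endfacet
  facet normal 0.0000 0.0000 -1.0000
    outer loop
      vertex 12.216 0.254 0.000
      vertex 3.770 2.168 0.000
      vertex 18.967 14.325 0.000
    endloop
  endfacet
  facet normal 0.0000 0.0000 -1.0000
    outer loop
      vertex 18.980 5.664 0.000
      vertex 12.216 0.254 0.000
      vertex 18.967 14.325 0.000
    endloop
  endfacet
  facet normal 0.0000 0.0000 1.0000
    outer loop
      vertex 18.967 14.325 24.669
      vertex 12.187 19.715 24.669
      vertex 3.746 17.775 24.669
    endloop
  endfacet
  facet normal 0.0000 0.0000 1.0000
    outer loop
      vertex 18.967 14.325 24.669
      vertex 3.746 17.775 24.669
      vertex 0.000 9.966 24.669
    endloop
  endfacet
  facet normal 0.0000 0.0000 1.0000
    outer loop
      vertex 18.967 14.325 24.669
      vertex 0.000 9.966 24.669
      vertex 3.770 2.168 24.669
    endloop
  endfacet
  facet normal 0.0000 0.0000 1.0000
    outer loop
      vertex 18.967 14.325 24.669
      vertex 3.770 2.168 24.669
      vertex 12.216 0.254 24.669
    endloop
  endfacet
  facet normal 0.0000 0.0000 1.0000
    outer loop
      vertex 18.967 14.325 24.669
      vertex 12.216 0.254 24.669
      vertex 18.980 5.664 24.669
    endloop
  endfacet
  facet normal 0.6223 0.7828 0.0000
    outer loop
      vertex 18.967 14.325 0.000
      vertex 12.187 19.715 0.000
      vertex 12.187 19.715 24.669
    endloop
  endfacet
  facet normal 0.6223 0.7828 0.0000
    outer loop
      vertex 18.967 14.325 0.000
      vertex 12.187 19.715 24.669
      vertex 18.967 14.325 24.669
    endloop
  endfacet
  facet normal -0.2240 0.9746 0.0000
    outer loop
      vertex 12.187 19.715 0.000
      vertex 3.746 17.775 0.000
      vertex 3.746 17.775 24.669
    endloop
  endfacet
  facet normal -0.2240 0.9746 0.0000
    outer loop
      vertex 12.187 19.715 0.000
      vertex 3.746 17.775 24.669
      vertex 12.187 19.715 24.669
    endloop
  endfacet
  facet normal -0.9016 0.4325 0.0000
    outer loop
      vertex 3.746 17.775 0.000
      vertex 0.000 9.966 0.000
      vertex 0.000 9.966 24.669
    endloop
  endfacet
  facet normal -0.9016 0.4325 0.0000
    outer loop
      vertex 3.746 17.775 0.000
      vertex 0.000 9.966 24.669
      vertex 3.746 17.775 24.669
    endloop
  endfacet
  facet normal -0.9003 -0.4353 0.0000
    outer loop
      vertex 0.000 9.966 0.000
      vertex 3.770 2.168 0.000
      vertex 3.770 2.168 24.669
    endloop
  endfacet
  facet normal -0.9003 -0.4353 0.0000
    outer loop
      vertex 0.000 9.966 0.000
      vertex 3.770 2.168 24.669
      vertex 0.000 9.966 24.669
    endloop
  endfacet
  facet normal -0.2210 -0.9753 0.0000
    outer loop
      vertex 3.770 2.168 0.000
      vertex 12.216 0.254 0.000
      vertex 12.216 0.254 24.669
    endloop
  endfacet
  facet normal -0.2210 -0.9753 0.0000
    outer loop
      vertex 3.770 2.168 0.000
      vertex 12.216 0.254 24.669
      vertex 3.770 2.168 24.669
    endloop
  endfacet
  facet normal 0.6246 -0.7809 0.0000
    outer loop
      vertex 12.216 0.254 0.000
      vertex 18.980 5.664 0.000
      vertex 18.980 5.664 24.669
    endloop
  endfacet
  facet normal 0.6246 -0.7809 0.0000
    outer loop
      vertex 12.216 0.254 0.000
      vertex 18.980 5.664 24.669
      vertex 12.216 0.254 24.669
    endloop
  endfacet
  facet normal 1.0000 0.0015 0.0000
    outer loop
      vertex 18.980 5.664 0.000
      vertex 18.967 14.325 0.000
      vertex 18.967 14.325 24.669
    endloop
  endfacet
  facet normal 1.0000 0.0015 0.0000
    outer loop
      vertex 18.980 5.664 0.000
      vertex 18.967 14.325 24.669
      vertex 18.980 5.664 24.669
    endloop
  endfacet
endsolid part

The G0 Z moves step by Δz≈8.223 mm. Every layer's G1 loop is the same polygon, so the solid is a straight extrusion of it from z=0 to z≈24.7. Closing with flat bottom and top caps and triangulating gives 24 facets — a regular 7-sided prism (a cylinder approximated with 7 flat sides), circumscribed radius ≈ 9.98 mm, height ≈ 24.7 mm.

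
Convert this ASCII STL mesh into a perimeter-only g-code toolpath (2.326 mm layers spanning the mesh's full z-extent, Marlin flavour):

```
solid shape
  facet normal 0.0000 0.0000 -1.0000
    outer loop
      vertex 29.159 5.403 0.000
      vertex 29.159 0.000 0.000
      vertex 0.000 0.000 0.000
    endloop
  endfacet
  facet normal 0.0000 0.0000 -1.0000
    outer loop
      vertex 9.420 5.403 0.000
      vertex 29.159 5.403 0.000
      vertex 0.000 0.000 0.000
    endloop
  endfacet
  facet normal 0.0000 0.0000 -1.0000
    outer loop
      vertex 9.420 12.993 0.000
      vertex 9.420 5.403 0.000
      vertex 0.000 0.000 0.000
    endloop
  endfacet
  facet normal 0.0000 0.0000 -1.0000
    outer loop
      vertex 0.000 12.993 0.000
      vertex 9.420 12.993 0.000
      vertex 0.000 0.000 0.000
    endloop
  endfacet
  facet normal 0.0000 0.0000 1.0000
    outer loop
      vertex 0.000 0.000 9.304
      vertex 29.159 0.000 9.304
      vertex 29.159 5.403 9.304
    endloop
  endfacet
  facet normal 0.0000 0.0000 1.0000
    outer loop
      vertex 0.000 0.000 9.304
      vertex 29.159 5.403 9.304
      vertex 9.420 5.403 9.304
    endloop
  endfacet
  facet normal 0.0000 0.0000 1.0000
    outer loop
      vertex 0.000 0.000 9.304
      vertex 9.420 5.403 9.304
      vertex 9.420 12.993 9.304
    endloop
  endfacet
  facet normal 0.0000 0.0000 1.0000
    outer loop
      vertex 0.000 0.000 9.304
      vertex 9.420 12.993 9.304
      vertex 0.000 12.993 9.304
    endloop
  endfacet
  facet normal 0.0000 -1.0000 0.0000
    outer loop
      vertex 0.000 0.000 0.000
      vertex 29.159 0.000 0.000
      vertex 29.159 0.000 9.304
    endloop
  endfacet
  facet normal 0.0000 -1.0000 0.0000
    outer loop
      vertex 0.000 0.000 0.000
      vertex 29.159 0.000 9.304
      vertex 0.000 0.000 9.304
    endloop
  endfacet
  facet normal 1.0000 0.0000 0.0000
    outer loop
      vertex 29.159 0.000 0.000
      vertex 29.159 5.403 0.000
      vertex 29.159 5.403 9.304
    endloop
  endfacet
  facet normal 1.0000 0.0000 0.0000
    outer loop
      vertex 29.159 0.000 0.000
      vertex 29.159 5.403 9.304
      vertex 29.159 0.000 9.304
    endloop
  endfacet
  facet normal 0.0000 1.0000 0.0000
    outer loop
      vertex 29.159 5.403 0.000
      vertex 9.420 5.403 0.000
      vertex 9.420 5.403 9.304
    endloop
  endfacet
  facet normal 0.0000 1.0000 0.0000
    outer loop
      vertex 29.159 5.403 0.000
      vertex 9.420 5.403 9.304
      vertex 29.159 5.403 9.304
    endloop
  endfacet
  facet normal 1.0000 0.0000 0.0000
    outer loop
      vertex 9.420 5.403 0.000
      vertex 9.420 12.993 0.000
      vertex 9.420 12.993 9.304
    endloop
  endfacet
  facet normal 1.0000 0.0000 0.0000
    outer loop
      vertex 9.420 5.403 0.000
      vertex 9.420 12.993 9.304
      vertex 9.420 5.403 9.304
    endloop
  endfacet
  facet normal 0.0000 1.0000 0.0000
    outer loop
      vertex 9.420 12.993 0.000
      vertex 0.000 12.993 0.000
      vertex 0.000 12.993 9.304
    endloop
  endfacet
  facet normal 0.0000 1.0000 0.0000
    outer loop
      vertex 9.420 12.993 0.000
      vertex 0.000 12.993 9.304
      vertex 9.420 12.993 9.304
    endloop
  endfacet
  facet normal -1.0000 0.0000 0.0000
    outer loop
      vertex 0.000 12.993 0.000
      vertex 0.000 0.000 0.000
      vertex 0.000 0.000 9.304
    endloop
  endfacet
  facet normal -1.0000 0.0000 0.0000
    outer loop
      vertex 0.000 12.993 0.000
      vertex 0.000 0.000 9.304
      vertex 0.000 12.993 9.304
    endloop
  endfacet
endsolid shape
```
; perimeter-only toolpath
G21 ; units = mm
G90 ; absolute positioning
G28 ; home
; layer 1
G0 Z2.326
G0 X0.000 Y0.000
G1 X29.159 Y0.000
G1 X29.159 Y5.403
G1 X9.420 Y5.403
G1 X9.420 Y12.993
G1 X0.000 Y12.993
G1 X0.000 Y0.000
; layer 2
G0 Z4.652
G0 X0.000 Y0.000
G1 X29.159 Y0.000
G1 X29.159 Y5.403
G1 X9.420 Y5.403
G1 X9.420 Y12.993
G1 X0.000 Y12.993
G1 X0.000 Y0.000
; layer 3
G0 Z6.978
G0 X0.000 Y0.000
G1 X29.159 Y0.000
G1 X29.159 Y5.403
G1 X9.420 Y5.403
G1 X9.420 Y12.993
G1 X0.000 Y12.993
G1 X0.000 Y0.000
; layer 4
G0 Z9.304
G0 X0.000 Y0.000
G1 X29.159 Y0.000
G1 X29.159 Y5.403
G1 X9.420 Y5.403
G1 X9.420 Y12.993
G1 X0.000 Y12.993
G1 X0.000 Y0.000
M2 ; end

The solid is an L-shaped prism: outer 29.2 × 13 mm, arm thicknesses ≈ 5.4 mm (horizontal) and 9.42 mm (vertical), extruded 9.3 mm in z. Slicing at Δz = 2.326 mm — 4 equal slices spanning the solid's height, so layer i sits at z = i·h/4 — gives 4 non-empty perimeters. Each is a 6-segment closed polygon; G0 lifts to the layer z and rapids to the start vertex, then G1 traces the edges.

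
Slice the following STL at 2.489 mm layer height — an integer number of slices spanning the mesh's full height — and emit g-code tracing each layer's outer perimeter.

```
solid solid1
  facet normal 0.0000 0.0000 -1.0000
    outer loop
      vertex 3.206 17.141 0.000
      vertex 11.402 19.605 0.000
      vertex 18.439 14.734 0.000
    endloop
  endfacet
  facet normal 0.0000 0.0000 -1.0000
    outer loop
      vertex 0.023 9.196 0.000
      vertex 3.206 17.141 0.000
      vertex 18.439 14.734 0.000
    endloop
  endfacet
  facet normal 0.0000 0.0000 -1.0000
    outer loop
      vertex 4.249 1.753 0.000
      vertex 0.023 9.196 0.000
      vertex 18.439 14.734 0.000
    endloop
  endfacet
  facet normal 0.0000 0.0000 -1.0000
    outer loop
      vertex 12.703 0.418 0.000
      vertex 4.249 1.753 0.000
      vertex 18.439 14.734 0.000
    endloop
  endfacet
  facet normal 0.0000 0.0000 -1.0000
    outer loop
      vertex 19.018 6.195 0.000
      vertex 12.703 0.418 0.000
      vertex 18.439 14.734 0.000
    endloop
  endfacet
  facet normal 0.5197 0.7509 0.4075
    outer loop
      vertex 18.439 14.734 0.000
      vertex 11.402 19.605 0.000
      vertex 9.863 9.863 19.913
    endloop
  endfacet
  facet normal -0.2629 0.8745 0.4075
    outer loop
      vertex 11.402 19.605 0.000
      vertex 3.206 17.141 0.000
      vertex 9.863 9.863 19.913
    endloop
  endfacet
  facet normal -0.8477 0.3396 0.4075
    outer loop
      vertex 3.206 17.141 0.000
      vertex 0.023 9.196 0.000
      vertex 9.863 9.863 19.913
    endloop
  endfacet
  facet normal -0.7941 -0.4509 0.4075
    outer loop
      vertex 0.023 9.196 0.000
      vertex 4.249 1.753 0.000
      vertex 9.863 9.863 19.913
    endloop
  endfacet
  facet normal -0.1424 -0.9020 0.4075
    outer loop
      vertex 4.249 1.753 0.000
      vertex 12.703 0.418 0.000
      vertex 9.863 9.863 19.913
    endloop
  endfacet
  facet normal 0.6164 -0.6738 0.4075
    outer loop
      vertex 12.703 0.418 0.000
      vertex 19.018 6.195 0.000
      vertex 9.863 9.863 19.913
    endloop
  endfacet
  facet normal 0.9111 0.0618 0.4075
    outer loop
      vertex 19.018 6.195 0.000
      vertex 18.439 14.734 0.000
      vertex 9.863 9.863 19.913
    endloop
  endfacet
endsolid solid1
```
; perimeter-only toolpath
G21 ; units = mm
G90 ; absolute positioning
G28 ; home
; layer 1
G0 Z2.489
G0 X17.367 Y14.125
G1 X11.210 Y18.387
G1 X4.038 Y16.231
G1 X1.253 Y9.279
G1 X4.951 Y2.767
G1 X12.348 Y1.599
G1 X17.874 Y6.654
G1 X17.367 Y14.125
; layer 2
G0 Z4.978
G0 X16.295 Y13.516
G1 X11.017 Y17.169
G1 X4.870 Y15.321
G1 X2.483 Y9.363
G1 X5.652 Y3.780
G1 X11.993 Y2.779
G1 X16.729 Y7.112
G1 X16.295 Y13.516
; layer 3
G0 Z7.467
G0 X15.223 Y12.907
G1 X10.825 Y15.952
G1 X5.702 Y14.412
G1 X3.713 Y9.446
G1 X6.354 Y4.794
G1 X11.638 Y3.960
G1 X15.585 Y7.571
G1 X15.223 Y12.907
; layer 4
G0 Z9.957
G0 X14.151 Y12.299
G1 X10.633 Y14.734
G1 X6.534 Y13.502
G1 X4.943 Y9.529
G1 X7.056 Y5.808
G1 X11.283 Y5.140
G1 X14.441 Y8.029
G1 X14.151 Y12.299
; layer 5
G0 Z12.446
G0 X13.079 Y11.690
G1 X10.440 Y13.516
G1 X7.367 Y12.592
G1 X6.173 Y9.613
G1 X7.758 Y6.822
G1 X10.928 Y6.321
G1 X13.296 Y8.488
G1 X13.079 Y11.690
; layer 6
G0 Z14.935
G0 X12.007 Y11.081
G1 X10.248 Y12.299
G1 X8.199 Y11.682
G1 X7.403 Y9.696
G1 X8.460 Y7.835
G1 X10.573 Y7.502
G1 X12.152 Y8.946
G1 X12.007 Y11.081
; layer 7
G0 Z17.424
G0 X10.935 Y10.472
G1 X10.055 Y11.081
G1 X9.031 Y10.773
G1 X8.633 Y9.780
G1 X9.161 Y8.849
G1 X10.218 Y8.682
G1 X11.007 Y9.404
G1 X10.935 Y10.472
M2 ; end

The solid is a regular 7-sided pyramid, base circumscribed radius ≈ 9.86 mm, apex at z ≈ 19.9 mm. Slicing at Δz = 2.489 mm — 8 equal slices spanning the solid's height, so layer i sits at z = i·h/8 — gives 7 non-empty perimeters. Each is a 7-segment closed polygon; G0 lifts to the layer z and rapids to the start vertex, then G1 traces the edges. The cross-section shrinks linearly with z (the slice at the apex is degenerate and omitted).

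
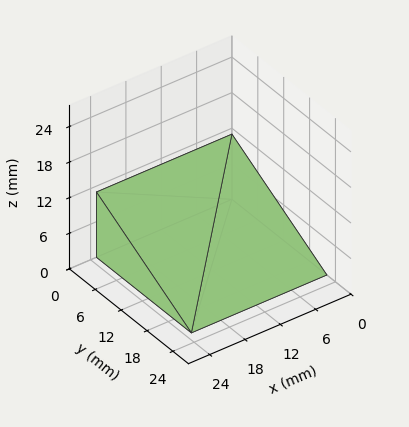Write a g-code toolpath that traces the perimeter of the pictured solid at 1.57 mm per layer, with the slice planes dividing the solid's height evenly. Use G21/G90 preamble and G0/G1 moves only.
Reading the render: the shape is a wedge (ramp): 23 × 22 mm base, rising to 11 mm along the y=0 edge and sloping linearly to z=0 at y=22 (dimensions read to the nearest mm from the axis ticks). For the g-code, the solid's height is divided into equal slices at the stated Δz and each level perimeter traced with G1 moves after a G0 lift.

; perimeter-only toolpath
G21 ; units = mm
G90 ; absolute positioning
G28 ; home
; layer 1
G0 Z1.57
G0 X0.00 Y0.00
G1 X23.00 Y0.00
G1 X23.00 Y18.86
G1 X0.00 Y18.86
G1 X0.00 Y0.00
; layer 2
G0 Z3.14
G0 X0.00 Y0.00
G1 X23.00 Y0.00
G1 X23.00 Y15.71
G1 X0.00 Y15.71
G1 X0.00 Y0.00
; layer 3
G0 Z4.71
G0 X0.00 Y0.00
G1 X23.00 Y0.00
G1 X23.00 Y12.57
G1 X0.00 Y12.57
G1 X0.00 Y0.00
; layer 4
G0 Z6.29
G0 X0.00 Y0.00
G1 X23.00 Y0.00
G1 X23.00 Y9.43
G1 X0.00 Y9.43
G1 X0.00 Y0.00
; layer 5
G0 Z7.86
G0 X0.00 Y0.00
G1 X23.00 Y0.00
G1 X23.00 Y6.29
G1 X0.00 Y6.29
G1 X0.00 Y0.00
; layer 6
G0 Z9.43
G0 X0.00 Y0.00
G1 X23.00 Y0.00
G1 X23.00 Y3.14
G1 X0.00 Y3.14
G1 X0.00 Y0.00
M2 ; end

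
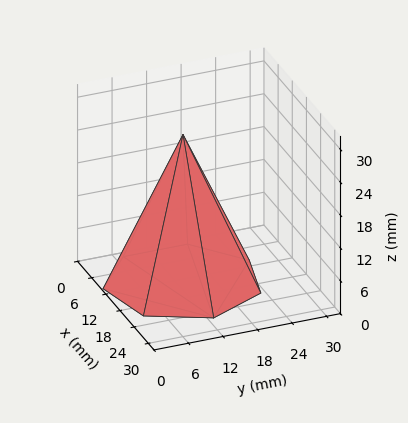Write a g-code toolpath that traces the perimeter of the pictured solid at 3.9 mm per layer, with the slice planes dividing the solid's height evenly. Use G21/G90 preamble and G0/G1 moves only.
Reading the render: the shape is a regular 7-sided pyramid, base circumscribed radius ≈ 13 mm, apex at z ≈ 27 mm (dimensions read to the nearest mm from the axis ticks). For the g-code, the solid's height is divided into equal slices at the stated Δz and each level perimeter traced with G1 moves after a G0 lift.

; perimeter-only toolpath
G21 ; units = mm
G90 ; absolute positioning
G28 ; home
; layer 1
G0 Z3.9
G0 X24.1 Y13.0
G1 X19.9 Y21.7
G1 X10.5 Y23.9
G1 X3.0 Y17.8
G1 X3.0 Y8.2
G1 X10.5 Y2.1
G1 X19.9 Y4.3
G1 X24.1 Y13.0
; layer 2
G0 Z7.7
G0 X22.3 Y13.0
G1 X18.8 Y20.3
G1 X10.9 Y22.1
G1 X4.6 Y17.0
G1 X4.6 Y9.0
G1 X10.9 Y3.9
G1 X18.8 Y5.7
G1 X22.3 Y13.0
; layer 3
G0 Z11.6
G0 X20.4 Y13.0
G1 X17.6 Y18.8
G1 X11.3 Y20.3
G1 X6.3 Y16.2
G1 X6.3 Y9.8
G1 X11.3 Y5.7
G1 X17.6 Y7.2
G1 X20.4 Y13.0
; layer 4
G0 Z15.4
G0 X18.6 Y13.0
G1 X16.5 Y17.4
G1 X11.8 Y18.4
G1 X8.0 Y15.4
G1 X8.0 Y10.6
G1 X11.8 Y7.6
G1 X16.5 Y8.6
G1 X18.6 Y13.0
; layer 5
G0 Z19.3
G0 X16.7 Y13.0
G1 X15.3 Y15.9
G1 X12.2 Y16.6
G1 X9.7 Y14.6
G1 X9.7 Y11.4
G1 X12.2 Y9.4
G1 X15.3 Y10.1
G1 X16.7 Y13.0
; layer 6
G0 Z23.1
G0 X14.9 Y13.0
G1 X14.2 Y14.5
G1 X12.6 Y14.8
G1 X11.3 Y13.8
G1 X11.3 Y12.2
G1 X12.6 Y11.2
G1 X14.2 Y11.5
G1 X14.9 Y13.0
M2 ; end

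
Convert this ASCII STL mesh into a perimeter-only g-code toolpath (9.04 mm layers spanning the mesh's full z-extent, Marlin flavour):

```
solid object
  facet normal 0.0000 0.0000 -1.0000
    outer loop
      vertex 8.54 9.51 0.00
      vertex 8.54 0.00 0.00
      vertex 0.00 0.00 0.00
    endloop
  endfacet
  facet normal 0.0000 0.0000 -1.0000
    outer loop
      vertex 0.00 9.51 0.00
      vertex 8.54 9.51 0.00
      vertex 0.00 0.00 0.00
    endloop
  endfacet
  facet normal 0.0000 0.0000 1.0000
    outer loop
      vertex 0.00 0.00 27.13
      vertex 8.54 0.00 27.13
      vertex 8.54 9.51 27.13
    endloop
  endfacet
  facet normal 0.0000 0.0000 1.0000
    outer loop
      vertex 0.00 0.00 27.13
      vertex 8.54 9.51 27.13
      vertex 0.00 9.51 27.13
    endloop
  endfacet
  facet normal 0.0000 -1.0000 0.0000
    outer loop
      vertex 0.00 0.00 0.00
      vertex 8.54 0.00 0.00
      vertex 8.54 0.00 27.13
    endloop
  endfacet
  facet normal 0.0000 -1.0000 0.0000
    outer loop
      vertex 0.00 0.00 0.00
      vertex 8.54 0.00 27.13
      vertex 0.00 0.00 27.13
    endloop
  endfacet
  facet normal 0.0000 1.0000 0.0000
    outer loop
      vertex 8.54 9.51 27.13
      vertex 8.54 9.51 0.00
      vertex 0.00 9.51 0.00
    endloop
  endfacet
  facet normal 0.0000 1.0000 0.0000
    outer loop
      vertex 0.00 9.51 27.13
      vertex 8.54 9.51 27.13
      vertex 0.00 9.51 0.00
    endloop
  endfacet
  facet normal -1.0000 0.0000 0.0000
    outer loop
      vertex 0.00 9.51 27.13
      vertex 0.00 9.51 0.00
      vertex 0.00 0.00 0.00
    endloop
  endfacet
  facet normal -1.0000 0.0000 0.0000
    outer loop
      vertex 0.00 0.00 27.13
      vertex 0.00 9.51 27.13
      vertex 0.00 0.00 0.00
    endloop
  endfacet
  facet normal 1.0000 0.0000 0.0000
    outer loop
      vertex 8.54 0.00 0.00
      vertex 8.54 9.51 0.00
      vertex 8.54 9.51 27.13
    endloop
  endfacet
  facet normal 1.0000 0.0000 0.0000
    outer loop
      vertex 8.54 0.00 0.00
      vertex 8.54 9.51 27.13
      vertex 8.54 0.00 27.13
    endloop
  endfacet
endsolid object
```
; perimeter-only toolpath
G21 ; units = mm
G90 ; absolute positioning
G28 ; home
; layer 1
G0 Z9.04
G0 X0.00 Y0.00
G1 X8.54 Y0.00
G1 X8.54 Y9.51
G1 X0.00 Y9.51
G1 X0.00 Y0.00
; layer 2
G0 Z18.09
G0 X0.00 Y0.00
G1 X8.54 Y0.00
G1 X8.54 Y9.51
G1 X0.00 Y9.51
G1 X0.00 Y0.00
; layer 3
G0 Z27.13
G0 X0.00 Y0.00
G1 X8.54 Y0.00
G1 X8.54 Y9.51
G1 X0.00 Y9.51
G1 X0.00 Y0.00
M2 ; end

The solid is a rectangular box, roughly 8.54 × 9.51 mm footprint and 27.1 mm tall. Slicing at Δz = 9.04 mm — 3 equal slices spanning the solid's height, so layer i sits at z = i·h/3 — gives 3 non-empty perimeters. Each is a 4-segment closed polygon; G0 lifts to the layer z and rapids to the start vertex, then G1 traces the edges.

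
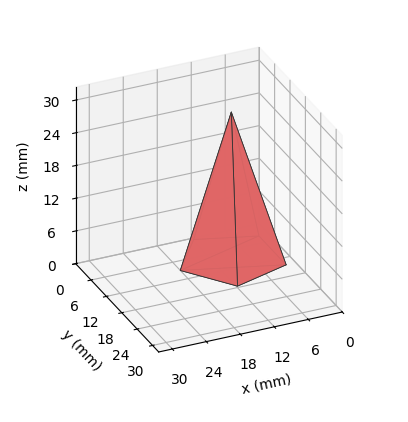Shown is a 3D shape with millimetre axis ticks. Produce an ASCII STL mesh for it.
Reading the render: the shape is a regular 5-sided pyramid, base circumscribed radius ≈ 9 mm, apex at z ≈ 27 mm (dimensions read to the nearest mm from the axis ticks). For the STL, each face is triangulated and given an outward normal.

solid part
  facet normal 0.0000 0.0000 -1.0000
    outer loop
      vertex 1.719 14.290 0.000
      vertex 11.781 17.560 0.000
      vertex 18.000 9.000 0.000
    endloop
  endfacet
  facet normal 0.0000 0.0000 -1.0000
    outer loop
      vertex 1.719 3.710 0.000
      vertex 1.719 14.290 0.000
      vertex 18.000 9.000 0.000
    endloop
  endfacet
  facet normal 0.0000 0.0000 -1.0000
    outer loop
      vertex 11.781 0.440 0.000
      vertex 1.719 3.710 0.000
      vertex 18.000 9.000 0.000
    endloop
  endfacet
  facet normal 0.7811 0.5675 0.2604
    outer loop
      vertex 18.000 9.000 0.000
      vertex 11.781 17.560 0.000
      vertex 9.000 9.000 27.000
    endloop
  endfacet
  facet normal -0.2984 0.9182 0.2604
    outer loop
      vertex 11.781 17.560 0.000
      vertex 1.719 14.290 0.000
      vertex 9.000 9.000 27.000
    endloop
  endfacet
  facet normal -0.9655 0.0000 0.2604
    outer loop
      vertex 1.719 14.290 0.000
      vertex 1.719 3.710 0.000
      vertex 9.000 9.000 27.000
    endloop
  endfacet
  facet normal -0.2984 -0.9182 0.2604
    outer loop
      vertex 1.719 3.710 0.000
      vertex 11.781 0.440 0.000
      vertex 9.000 9.000 27.000
    endloop
  endfacet
  facet normal 0.7811 -0.5675 0.2604
    outer loop
      vertex 11.781 0.440 0.000
      vertex 18.000 9.000 0.000
      vertex 9.000 9.000 27.000
    endloop
  endfacet
endsolid part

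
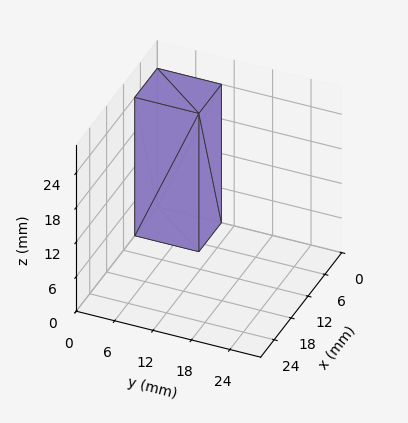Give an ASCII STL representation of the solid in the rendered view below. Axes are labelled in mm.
Reading the render: the shape is a rectangular box, roughly 8 × 10 mm footprint and 24 mm tall (dimensions read to the nearest mm from the axis ticks). For the STL, each face is triangulated and given an outward normal.

solid part
  facet normal 0.0000 0.0000 -1.0000
    outer loop
      vertex 8.00 10.00 0.00
      vertex 8.00 0.00 0.00
      vertex 0.00 0.00 0.00
    endloop
  endfacet
  facet normal 0.0000 0.0000 -1.0000
    outer loop
      vertex 0.00 10.00 0.00
      vertex 8.00 10.00 0.00
      vertex 0.00 0.00 0.00
    endloop
  endfacet
  facet normal 0.0000 0.0000 1.0000
    outer loop
      vertex 0.00 0.00 24.00
      vertex 8.00 0.00 24.00
      vertex 8.00 10.00 24.00
    endloop
  endfacet
  facet normal 0.0000 0.0000 1.0000
    outer loop
      vertex 0.00 0.00 24.00
      vertex 8.00 10.00 24.00
      vertex 0.00 10.00 24.00
    endloop
  endfacet
  facet normal 0.0000 -1.0000 0.0000
    outer loop
      vertex 0.00 0.00 0.00
      vertex 8.00 0.00 0.00
      vertex 8.00 0.00 24.00
    endloop
  endfacet
  facet normal 0.0000 -1.0000 0.0000
    outer loop
      vertex 0.00 0.00 0.00
      vertex 8.00 0.00 24.00
      vertex 0.00 0.00 24.00
    endloop
  endfacet
  facet normal 0.0000 1.0000 0.0000
    outer loop
      vertex 8.00 10.00 24.00
      vertex 8.00 10.00 0.00
      vertex 0.00 10.00 0.00
    endloop
  endfacet
  facet normal 0.0000 1.0000 0.0000
    outer loop
      vertex 0.00 10.00 24.00
      vertex 8.00 10.00 24.00
      vertex 0.00 10.00 0.00
    endloop
  endfacet
  facet normal -1.0000 0.0000 0.0000
    outer loop
      vertex 0.00 10.00 24.00
      vertex 0.00 10.00 0.00
      vertex 0.00 0.00 0.00
    endloop
  endfacet
  facet normal -1.0000 0.0000 0.0000
    outer loop
      vertex 0.00 0.00 24.00
      vertex 0.00 10.00 24.00
      vertex 0.00 0.00 0.00
    endloop
  endfacet
  facet normal 1.0000 0.0000 0.0000
    outer loop
      vertex 8.00 0.00 0.00
      vertex 8.00 10.00 0.00
      vertex 8.00 10.00 24.00
    endloop
  endfacet
  facet normal 1.0000 0.0000 0.0000
    outer loop
      vertex 8.00 0.00 0.00
      vertex 8.00 10.00 24.00
      vertex 8.00 0.00 24.00
    endloop
  endfacet
endsolid part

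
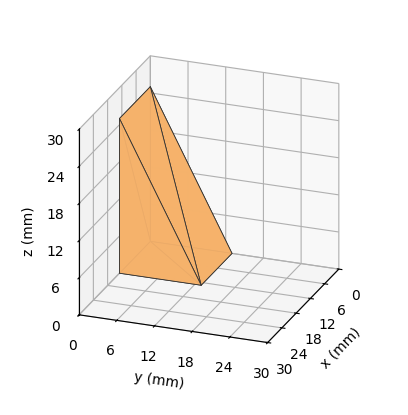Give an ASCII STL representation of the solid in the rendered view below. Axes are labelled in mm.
Reading the render: the shape is a wedge (ramp): 13 × 13 mm base, rising to 25 mm along the y=0 edge and sloping linearly to z=0 at y=13 (dimensions read to the nearest mm from the axis ticks). For the STL, each face is triangulated and given an outward normal.

solid part
  facet normal 0.0000 0.0000 -1.0000
    outer loop
      vertex 13.0 13.0 0.0
      vertex 13.0 0.0 0.0
      vertex 0.0 0.0 0.0
    endloop
  endfacet
  facet normal 0.0000 0.0000 -1.0000
    outer loop
      vertex 0.0 13.0 0.0
      vertex 13.0 13.0 0.0
      vertex 0.0 0.0 0.0
    endloop
  endfacet
  facet normal 0.0000 -1.0000 0.0000
    outer loop
      vertex 0.0 0.0 0.0
      vertex 13.0 0.0 0.0
      vertex 13.0 0.0 25.0
    endloop
  endfacet
  facet normal 0.0000 -1.0000 0.0000
    outer loop
      vertex 0.0 0.0 0.0
      vertex 13.0 0.0 25.0
      vertex 0.0 0.0 25.0
    endloop
  endfacet
  facet normal 0.0000 0.8872 0.4614
    outer loop
      vertex 0.0 0.0 25.0
      vertex 13.0 0.0 25.0
      vertex 13.0 13.0 0.0
    endloop
  endfacet
  facet normal 0.0000 0.8872 0.4614
    outer loop
      vertex 0.0 0.0 25.0
      vertex 13.0 13.0 0.0
      vertex 0.0 13.0 0.0
    endloop
  endfacet
  facet normal -1.0000 0.0000 0.0000
    outer loop
      vertex 0.0 0.0 25.0
      vertex 0.0 13.0 0.0
      vertex 0.0 0.0 0.0
    endloop
  endfacet
  facet normal 1.0000 0.0000 0.0000
    outer loop
      vertex 13.0 0.0 0.0
      vertex 13.0 13.0 0.0
      vertex 13.0 0.0 25.0
    endloop
  endfacet
endsolid part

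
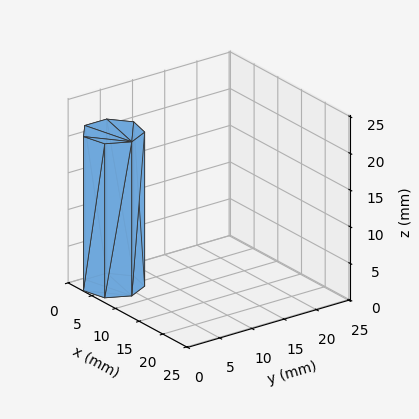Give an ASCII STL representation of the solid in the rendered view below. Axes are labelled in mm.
Reading the render: the shape is a regular 7-sided prism (a cylinder approximated with 7 flat sides), circumscribed radius ≈ 4 mm, height ≈ 21 mm (dimensions read to the nearest mm from the axis ticks). For the STL, each face is triangulated and given an outward normal.

solid part
  facet normal 0.0000 0.0000 -1.0000
    outer loop
      vertex 3.1 7.9 0.0
      vertex 6.5 7.1 0.0
      vertex 8.0 4.0 0.0
    endloop
  endfacet
  facet normal 0.0000 0.0000 -1.0000
    outer loop
      vertex 0.4 5.7 0.0
      vertex 3.1 7.9 0.0
      vertex 8.0 4.0 0.0
    endloop
  endfacet
  facet normal 0.0000 0.0000 -1.0000
    outer loop
      vertex 0.4 2.3 0.0
      vertex 0.4 5.7 0.0
      vertex 8.0 4.0 0.0
    endloop
  endfacet
  facet normal 0.0000 0.0000 -1.0000
    outer loop
      vertex 3.1 0.1 0.0
      vertex 0.4 2.3 0.0
      vertex 8.0 4.0 0.0
    endloop
  endfacet
  facet normal 0.0000 0.0000 -1.0000
    outer loop
      vertex 6.5 0.9 0.0
      vertex 3.1 0.1 0.0
      vertex 8.0 4.0 0.0
    endloop
  endfacet
  facet normal 0.0000 0.0000 1.0000
    outer loop
      vertex 8.0 4.0 21.0
      vertex 6.5 7.1 21.0
      vertex 3.1 7.9 21.0
    endloop
  endfacet
  facet normal 0.0000 0.0000 1.0000
    outer loop
      vertex 8.0 4.0 21.0
      vertex 3.1 7.9 21.0
      vertex 0.4 5.7 21.0
    endloop
  endfacet
  facet normal 0.0000 0.0000 1.0000
    outer loop
      vertex 8.0 4.0 21.0
      vertex 0.4 5.7 21.0
      vertex 0.4 2.3 21.0
    endloop
  endfacet
  facet normal 0.0000 0.0000 1.0000
    outer loop
      vertex 8.0 4.0 21.0
      vertex 0.4 2.3 21.0
      vertex 3.1 0.1 21.0
    endloop
  endfacet
  facet normal 0.0000 0.0000 1.0000
    outer loop
      vertex 8.0 4.0 21.0
      vertex 3.1 0.1 21.0
      vertex 6.5 0.9 21.0
    endloop
  endfacet
  facet normal 0.9002 0.4356 0.0000
    outer loop
      vertex 8.0 4.0 0.0
      vertex 6.5 7.1 0.0
      vertex 6.5 7.1 21.0
    endloop
  endfacet
  facet normal 0.9002 0.4356 0.0000
    outer loop
      vertex 8.0 4.0 0.0
      vertex 6.5 7.1 21.0
      vertex 8.0 4.0 21.0
    endloop
  endfacet
  facet normal 0.2290 0.9734 0.0000
    outer loop
      vertex 6.5 7.1 0.0
      vertex 3.1 7.9 0.0
      vertex 3.1 7.9 21.0
    endloop
  endfacet
  facet normal 0.2290 0.9734 0.0000
    outer loop
      vertex 6.5 7.1 0.0
      vertex 3.1 7.9 21.0
      vertex 6.5 7.1 21.0
    endloop
  endfacet
  facet normal -0.6317 0.7752 0.0000
    outer loop
      vertex 3.1 7.9 0.0
      vertex 0.4 5.7 0.0
      vertex 0.4 5.7 21.0
    endloop
  endfacet
  facet normal -0.6317 0.7752 0.0000
    outer loop
      vertex 3.1 7.9 0.0
      vertex 0.4 5.7 21.0
      vertex 3.1 7.9 21.0
    endloop
  endfacet
  facet normal -1.0000 0.0000 0.0000
    outer loop
      vertex 0.4 5.7 0.0
      vertex 0.4 2.3 0.0
      vertex 0.4 2.3 21.0
    endloop
  endfacet
  facet normal -1.0000 0.0000 0.0000
    outer loop
      vertex 0.4 5.7 0.0
      vertex 0.4 2.3 21.0
      vertex 0.4 5.7 21.0
    endloop
  endfacet
  facet normal -0.6317 -0.7752 0.0000
    outer loop
      vertex 0.4 2.3 0.0
      vertex 3.1 0.1 0.0
      vertex 3.1 0.1 21.0
    endloop
  endfacet
  facet normal -0.6317 -0.7752 0.0000
    outer loop
      vertex 0.4 2.3 0.0
      vertex 3.1 0.1 21.0
      vertex 0.4 2.3 21.0
    endloop
  endfacet
  facet normal 0.2290 -0.9734 0.0000
    outer loop
      vertex 3.1 0.1 0.0
      vertex 6.5 0.9 0.0
      vertex 6.5 0.9 21.0
    endloop
  endfacet
  facet normal 0.2290 -0.9734 0.0000
    outer loop
      vertex 3.1 0.1 0.0
      vertex 6.5 0.9 21.0
      vertex 3.1 0.1 21.0
    endloop
  endfacet
  facet normal 0.9002 -0.4356 0.0000
    outer loop
      vertex 6.5 0.9 0.0
      vertex 8.0 4.0 0.0
      vertex 8.0 4.0 21.0
    endloop
  endfacet
  facet normal 0.9002 -0.4356 0.0000
    outer loop
      vertex 6.5 0.9 0.0
      vertex 8.0 4.0 21.0
      vertex 6.5 0.9 21.0
    endloop
  endfacet
endsolid part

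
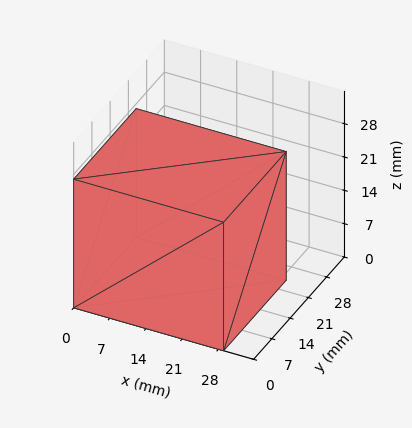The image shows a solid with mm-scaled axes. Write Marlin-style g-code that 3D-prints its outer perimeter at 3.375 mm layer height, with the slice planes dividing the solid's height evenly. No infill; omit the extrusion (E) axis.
Reading the render: the shape is a rectangular box, roughly 29 × 24 mm footprint and 27 mm tall (dimensions read to the nearest mm from the axis ticks). For the g-code, the solid's height is divided into equal slices at the stated Δz and each level perimeter traced with G1 moves after a G0 lift.

; perimeter-only toolpath
G21 ; units = mm
G90 ; absolute positioning
G28 ; home
; layer 1
G0 Z3.375
G0 X0.000 Y0.000
G1 X29.000 Y0.000
G1 X29.000 Y24.000
G1 X0.000 Y24.000
G1 X0.000 Y0.000
; layer 2
G0 Z6.750
G0 X0.000 Y0.000
G1 X29.000 Y0.000
G1 X29.000 Y24.000
G1 X0.000 Y24.000
G1 X0.000 Y0.000
; layer 3
G0 Z10.125
G0 X0.000 Y0.000
G1 X29.000 Y0.000
G1 X29.000 Y24.000
G1 X0.000 Y24.000
G1 X0.000 Y0.000
; layer 4
G0 Z13.500
G0 X0.000 Y0.000
G1 X29.000 Y0.000
G1 X29.000 Y24.000
G1 X0.000 Y24.000
G1 X0.000 Y0.000
; layer 5
G0 Z16.875
G0 X0.000 Y0.000
G1 X29.000 Y0.000
G1 X29.000 Y24.000
G1 X0.000 Y24.000
G1 X0.000 Y0.000
; layer 6
G0 Z20.250
G0 X0.000 Y0.000
G1 X29.000 Y0.000
G1 X29.000 Y24.000
G1 X0.000 Y24.000
G1 X0.000 Y0.000
; layer 7
G0 Z23.625
G0 X0.000 Y0.000
G1 X29.000 Y0.000
G1 X29.000 Y24.000
G1 X0.000 Y24.000
G1 X0.000 Y0.000
; layer 8
G0 Z27.000
G0 X0.000 Y0.000
G1 X29.000 Y0.000
G1 X29.000 Y24.000
G1 X0.000 Y24.000
G1 X0.000 Y0.000
M2 ; end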